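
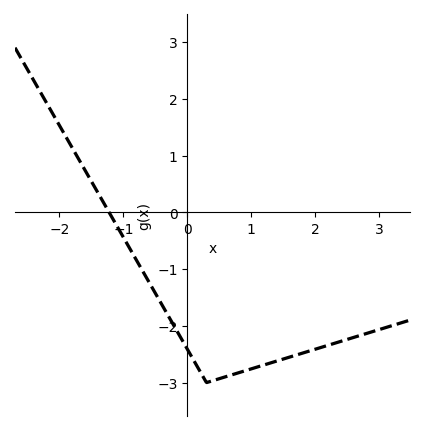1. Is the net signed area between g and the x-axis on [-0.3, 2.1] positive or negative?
negative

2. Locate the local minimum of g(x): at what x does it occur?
0.3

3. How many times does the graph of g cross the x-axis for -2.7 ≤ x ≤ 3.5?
1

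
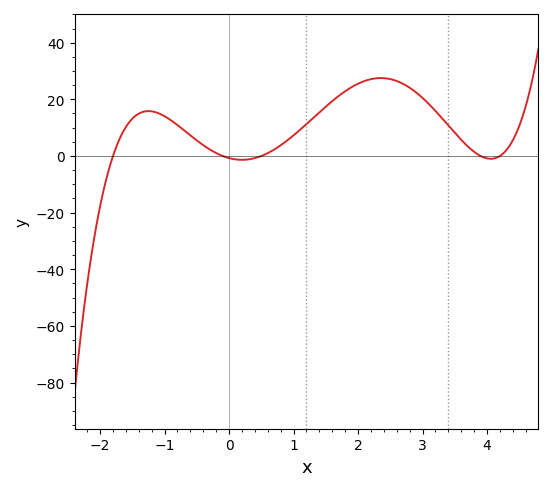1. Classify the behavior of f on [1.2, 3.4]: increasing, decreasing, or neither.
neither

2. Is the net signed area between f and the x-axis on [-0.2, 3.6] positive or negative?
positive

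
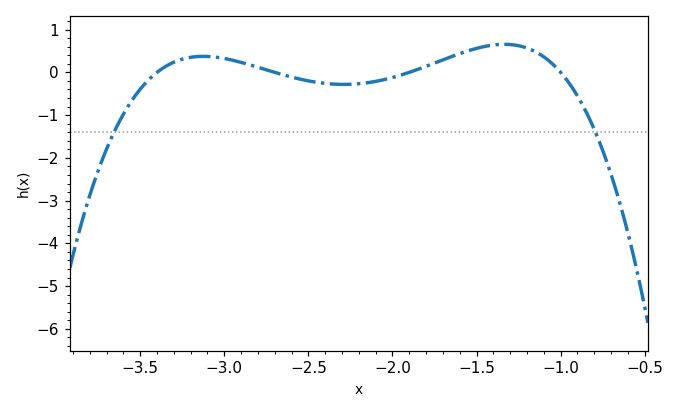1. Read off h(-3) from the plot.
0.325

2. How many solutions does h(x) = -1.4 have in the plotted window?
2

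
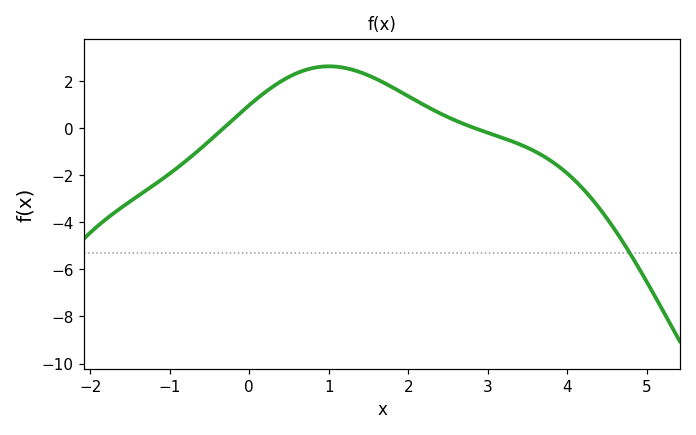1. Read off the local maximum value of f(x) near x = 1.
2.6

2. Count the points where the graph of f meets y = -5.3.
1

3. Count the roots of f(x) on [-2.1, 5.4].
2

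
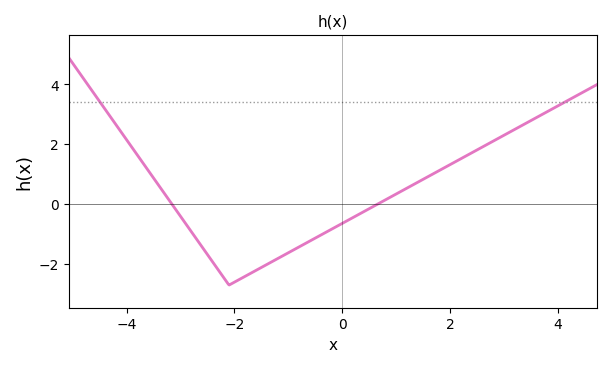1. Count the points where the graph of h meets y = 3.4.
2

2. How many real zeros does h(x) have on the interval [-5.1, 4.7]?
2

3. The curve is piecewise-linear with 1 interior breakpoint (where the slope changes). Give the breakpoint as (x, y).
(-2.1, -2.7)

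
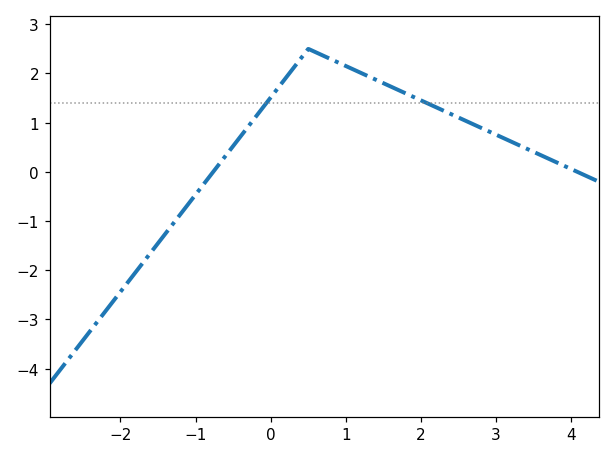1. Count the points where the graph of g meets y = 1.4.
2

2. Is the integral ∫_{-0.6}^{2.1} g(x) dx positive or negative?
positive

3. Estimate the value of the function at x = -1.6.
-1.65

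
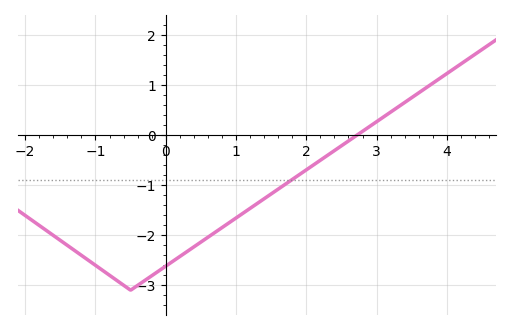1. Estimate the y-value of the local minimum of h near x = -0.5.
-3.1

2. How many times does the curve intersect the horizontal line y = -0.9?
1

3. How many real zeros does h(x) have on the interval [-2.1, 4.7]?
1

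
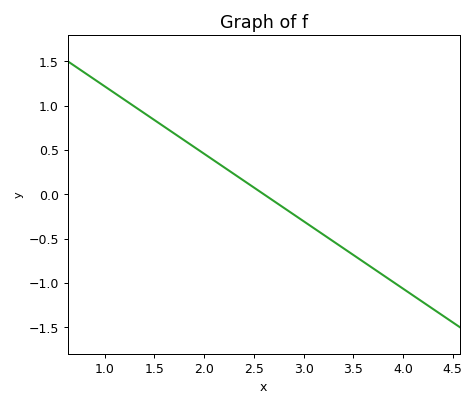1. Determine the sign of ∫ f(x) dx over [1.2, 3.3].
positive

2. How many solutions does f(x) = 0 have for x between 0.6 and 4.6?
1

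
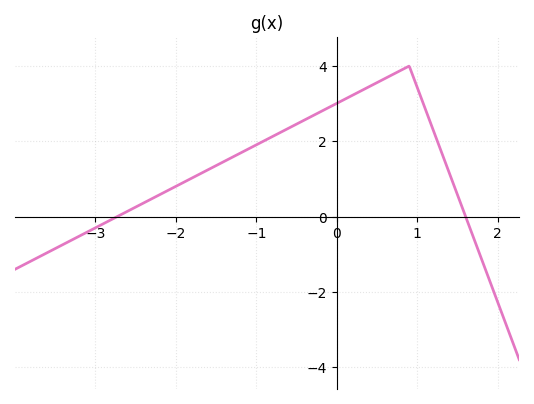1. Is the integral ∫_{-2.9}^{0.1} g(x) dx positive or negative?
positive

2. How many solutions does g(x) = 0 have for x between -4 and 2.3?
2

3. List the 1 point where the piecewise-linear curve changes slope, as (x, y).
(0.9, 4)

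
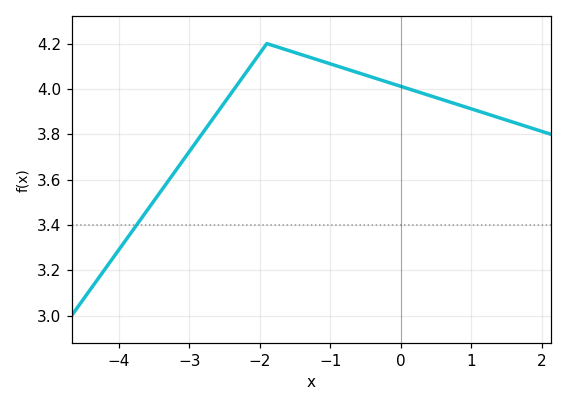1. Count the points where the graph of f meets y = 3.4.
1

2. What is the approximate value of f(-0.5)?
4.06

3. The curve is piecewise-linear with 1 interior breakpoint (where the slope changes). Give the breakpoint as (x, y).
(-1.9, 4.2)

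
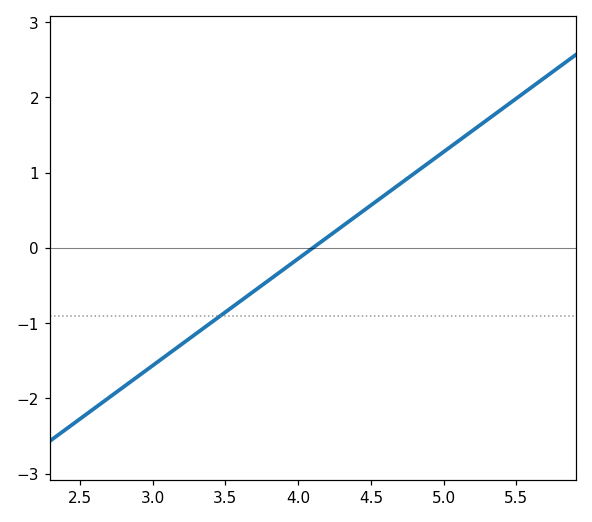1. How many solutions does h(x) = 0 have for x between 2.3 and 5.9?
1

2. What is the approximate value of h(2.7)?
-2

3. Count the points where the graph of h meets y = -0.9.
1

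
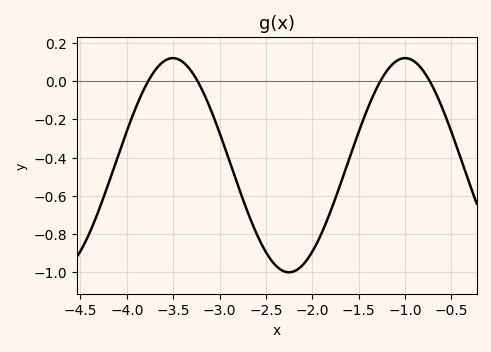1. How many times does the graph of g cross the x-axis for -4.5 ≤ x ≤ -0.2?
4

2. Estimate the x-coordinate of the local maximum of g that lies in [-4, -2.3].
-3.5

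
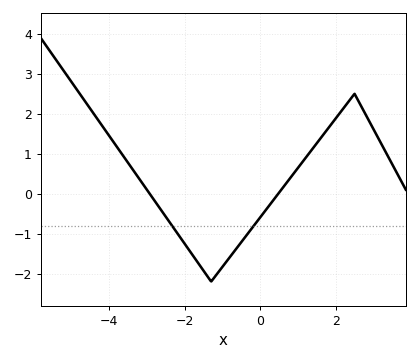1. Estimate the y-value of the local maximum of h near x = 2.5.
2.5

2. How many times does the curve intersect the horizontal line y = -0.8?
2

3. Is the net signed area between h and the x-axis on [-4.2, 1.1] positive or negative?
negative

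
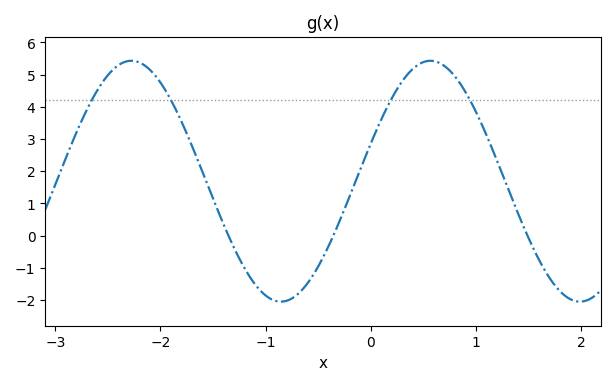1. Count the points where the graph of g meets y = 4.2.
4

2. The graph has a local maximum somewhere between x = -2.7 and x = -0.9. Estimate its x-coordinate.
-2.28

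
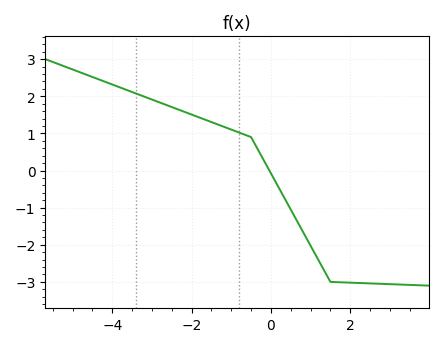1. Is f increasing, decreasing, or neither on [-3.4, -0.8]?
decreasing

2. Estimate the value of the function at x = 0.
-0.1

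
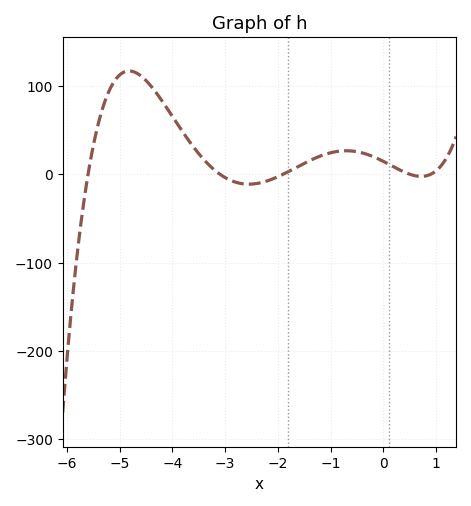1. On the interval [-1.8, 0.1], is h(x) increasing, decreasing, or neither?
neither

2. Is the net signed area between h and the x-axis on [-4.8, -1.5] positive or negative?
positive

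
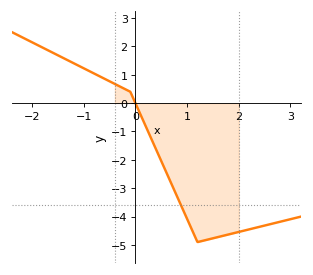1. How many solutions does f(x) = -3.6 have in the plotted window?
1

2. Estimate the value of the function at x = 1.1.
-4.49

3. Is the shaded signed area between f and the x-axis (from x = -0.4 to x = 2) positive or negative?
negative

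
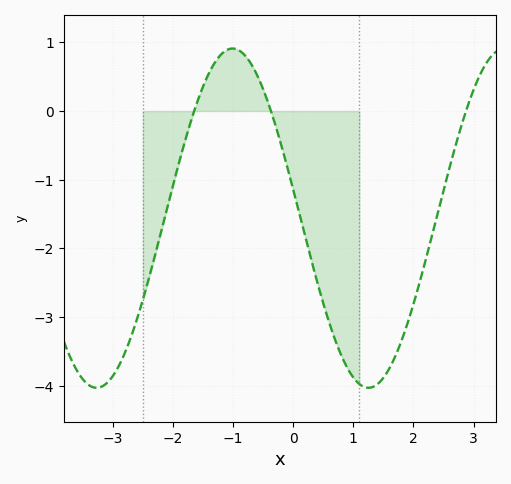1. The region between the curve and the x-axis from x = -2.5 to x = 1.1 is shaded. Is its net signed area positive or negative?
negative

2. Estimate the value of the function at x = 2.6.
-0.823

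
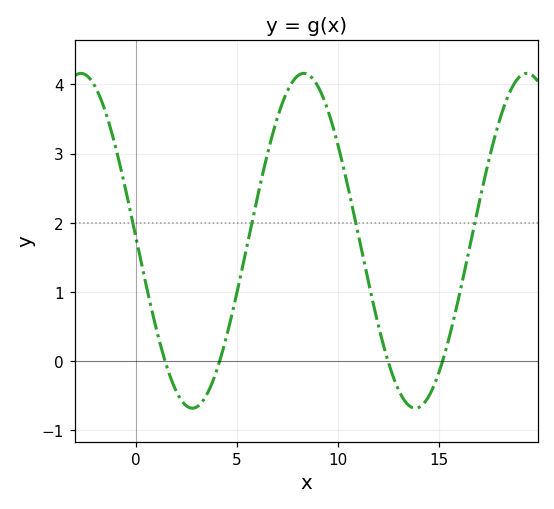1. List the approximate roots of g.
1.5, 4, 12.5, 15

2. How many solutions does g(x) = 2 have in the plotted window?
4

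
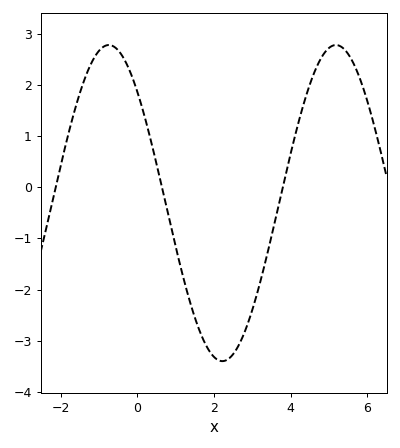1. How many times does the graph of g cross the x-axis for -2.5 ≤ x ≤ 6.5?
3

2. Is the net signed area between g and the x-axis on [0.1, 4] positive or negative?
negative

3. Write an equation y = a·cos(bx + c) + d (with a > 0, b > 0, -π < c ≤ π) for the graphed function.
y = 3.09cos(1.1x + 0.79) - 0.31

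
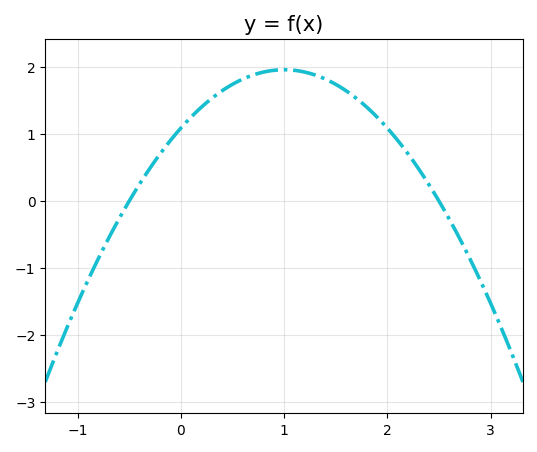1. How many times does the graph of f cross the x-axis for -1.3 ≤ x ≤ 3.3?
2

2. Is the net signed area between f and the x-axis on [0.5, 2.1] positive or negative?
positive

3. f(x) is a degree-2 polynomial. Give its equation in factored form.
y = -0.87(x + 0.5)(x - 2.5)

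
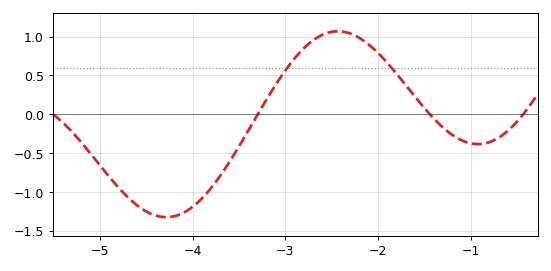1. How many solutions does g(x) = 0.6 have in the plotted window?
2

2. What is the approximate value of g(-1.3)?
-0.15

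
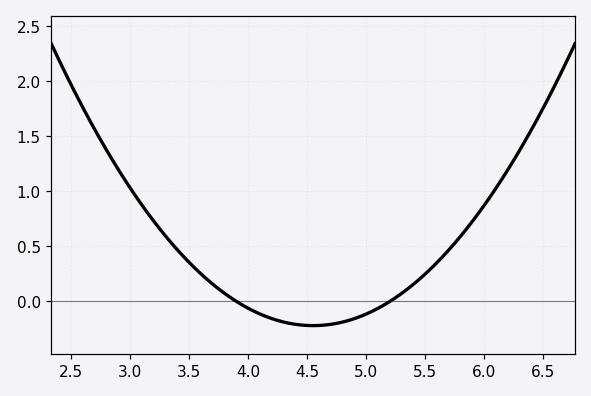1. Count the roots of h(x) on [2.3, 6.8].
2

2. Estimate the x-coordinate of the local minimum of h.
4.55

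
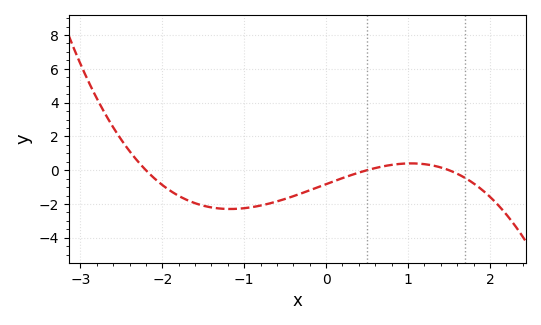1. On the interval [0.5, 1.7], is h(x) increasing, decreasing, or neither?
neither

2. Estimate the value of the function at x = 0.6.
0.126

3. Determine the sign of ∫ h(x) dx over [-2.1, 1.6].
negative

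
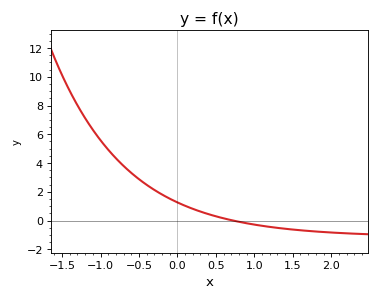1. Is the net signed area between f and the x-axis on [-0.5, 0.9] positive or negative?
positive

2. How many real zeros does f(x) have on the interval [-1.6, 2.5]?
1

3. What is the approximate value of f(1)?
-0.283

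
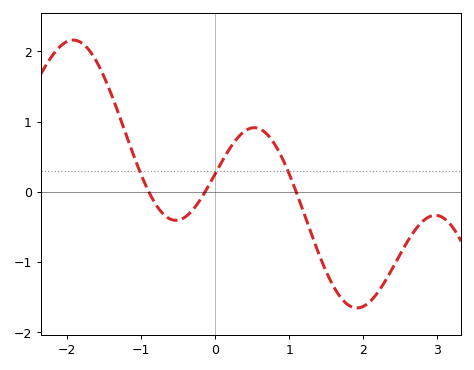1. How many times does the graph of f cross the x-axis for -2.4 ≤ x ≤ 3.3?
3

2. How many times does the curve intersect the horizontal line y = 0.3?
3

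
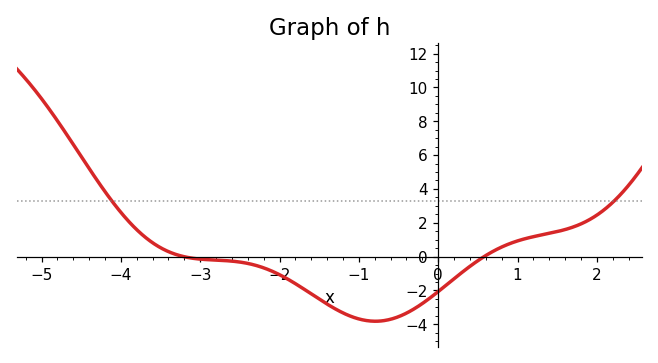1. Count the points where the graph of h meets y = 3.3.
2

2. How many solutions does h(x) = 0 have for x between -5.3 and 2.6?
2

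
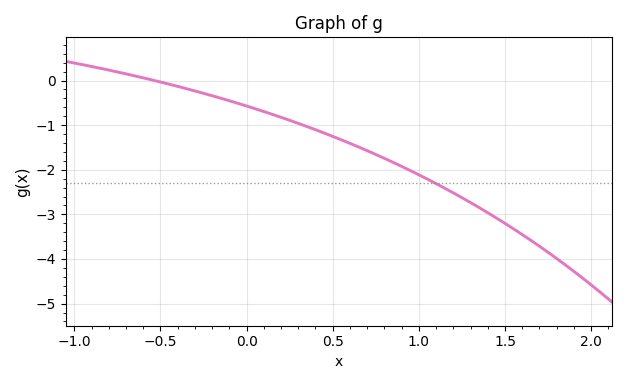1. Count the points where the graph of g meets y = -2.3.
1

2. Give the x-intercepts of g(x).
-0.55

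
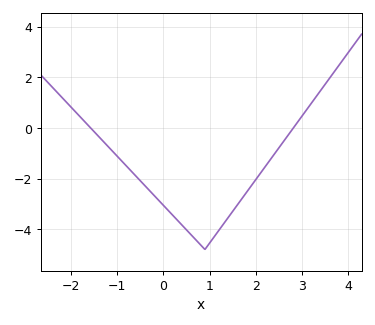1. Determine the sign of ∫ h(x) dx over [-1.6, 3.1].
negative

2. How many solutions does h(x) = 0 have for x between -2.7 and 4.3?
2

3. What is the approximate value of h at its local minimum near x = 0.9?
-4.8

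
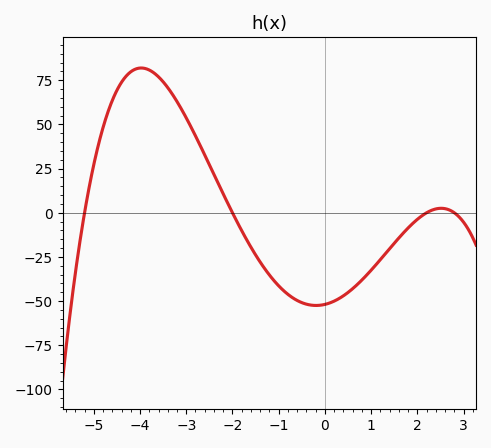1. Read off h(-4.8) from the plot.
48.3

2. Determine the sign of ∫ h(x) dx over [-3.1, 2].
negative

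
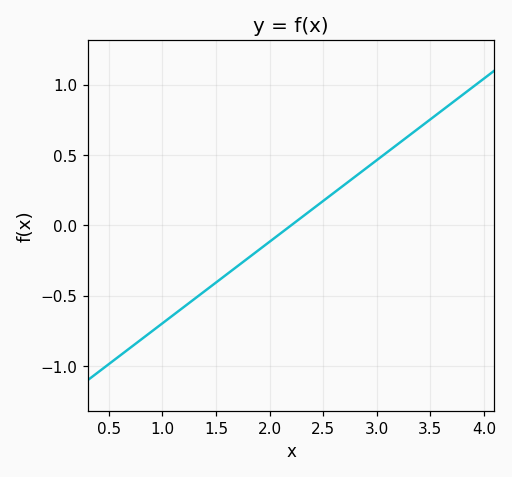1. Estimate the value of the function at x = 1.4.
-0.464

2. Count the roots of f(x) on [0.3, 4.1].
1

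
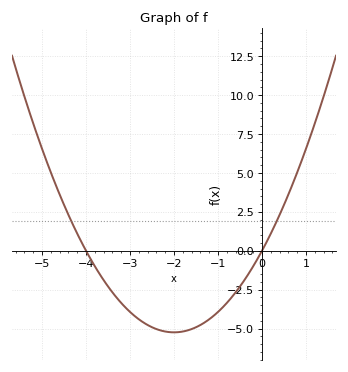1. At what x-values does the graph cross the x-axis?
-4, 0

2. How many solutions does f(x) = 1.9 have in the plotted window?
2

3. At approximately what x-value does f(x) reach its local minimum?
-2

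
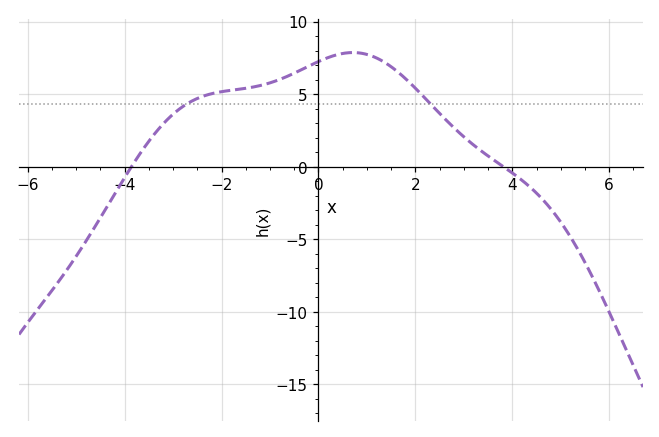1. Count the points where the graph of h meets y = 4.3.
2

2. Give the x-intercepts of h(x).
-3.8, 3.8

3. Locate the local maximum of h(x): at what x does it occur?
0.8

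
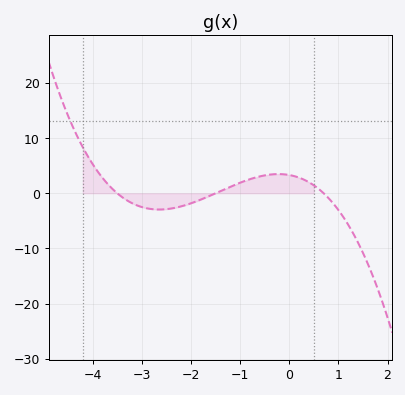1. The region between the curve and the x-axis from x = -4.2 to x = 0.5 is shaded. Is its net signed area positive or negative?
positive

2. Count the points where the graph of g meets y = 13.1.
1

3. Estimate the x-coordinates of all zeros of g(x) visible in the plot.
-3.5, -1.5, 0.7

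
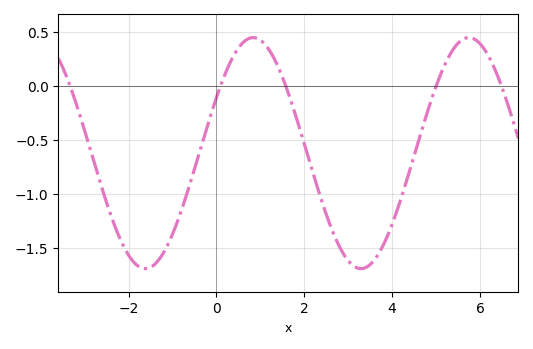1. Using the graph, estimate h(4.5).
-0.644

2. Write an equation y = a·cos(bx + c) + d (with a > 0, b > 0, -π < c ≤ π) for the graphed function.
y = 1.07cos(1.28x - 1.07) - 0.62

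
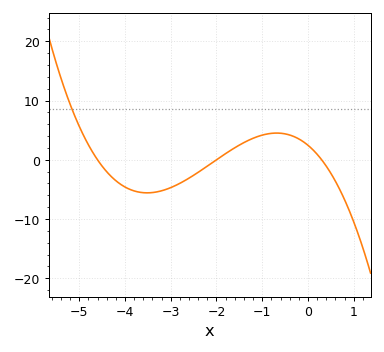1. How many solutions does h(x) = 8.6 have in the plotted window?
1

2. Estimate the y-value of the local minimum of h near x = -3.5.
-5.58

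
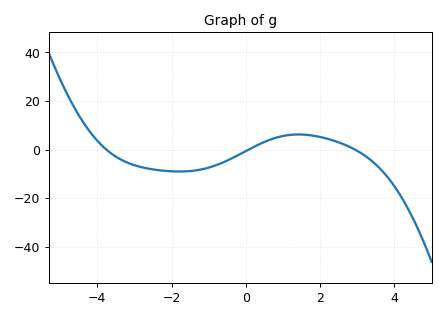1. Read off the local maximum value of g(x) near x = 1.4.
6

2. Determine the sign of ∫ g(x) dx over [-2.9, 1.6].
negative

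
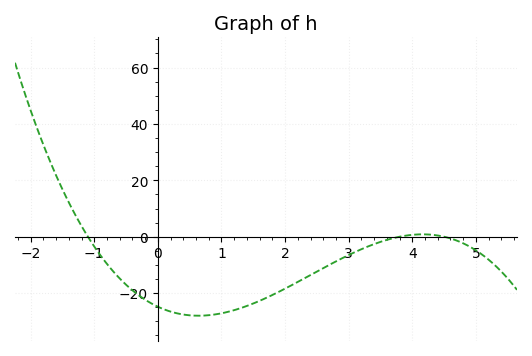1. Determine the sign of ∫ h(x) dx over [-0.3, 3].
negative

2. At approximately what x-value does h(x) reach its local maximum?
4.16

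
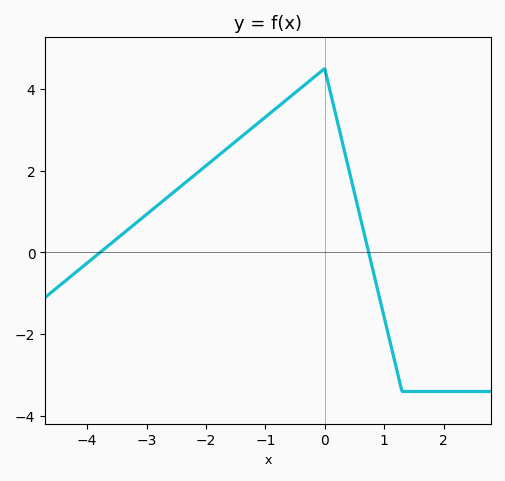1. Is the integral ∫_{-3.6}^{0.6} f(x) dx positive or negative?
positive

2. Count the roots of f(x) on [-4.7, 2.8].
2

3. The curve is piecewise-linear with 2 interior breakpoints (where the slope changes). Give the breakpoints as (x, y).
(0, 4.5); (1.3, -3.4)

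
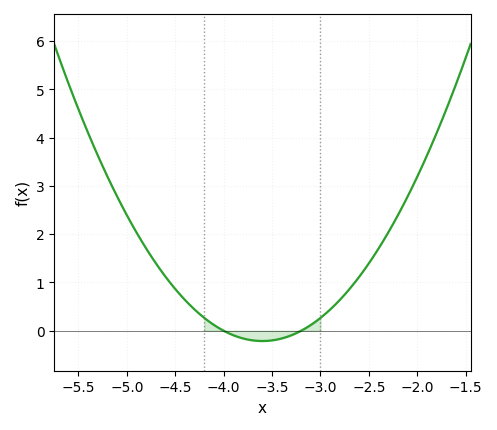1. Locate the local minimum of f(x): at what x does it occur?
-3.6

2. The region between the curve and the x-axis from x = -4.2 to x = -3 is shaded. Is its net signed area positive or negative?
negative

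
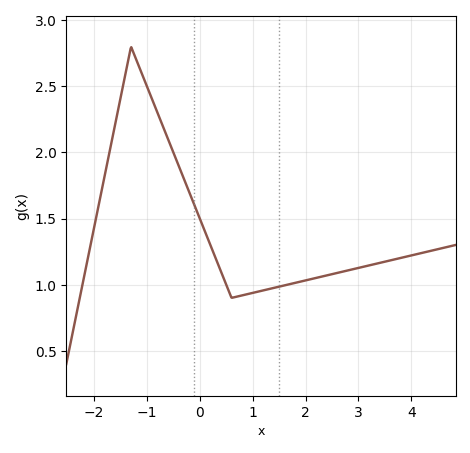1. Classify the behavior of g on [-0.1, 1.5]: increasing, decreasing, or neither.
neither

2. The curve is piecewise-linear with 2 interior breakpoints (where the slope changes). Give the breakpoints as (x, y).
(-1.3, 2.8); (0.6, 0.9)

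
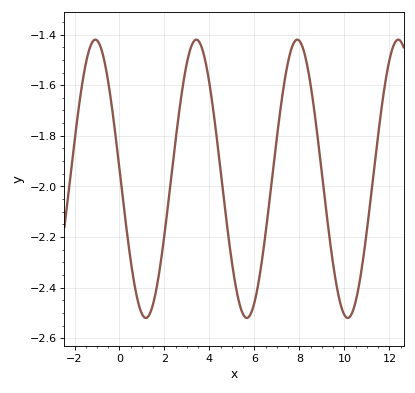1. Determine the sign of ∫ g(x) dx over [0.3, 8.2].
negative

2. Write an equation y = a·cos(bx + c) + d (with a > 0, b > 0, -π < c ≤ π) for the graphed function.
y = 0.55cos(1.4x + 1.5) - 1.97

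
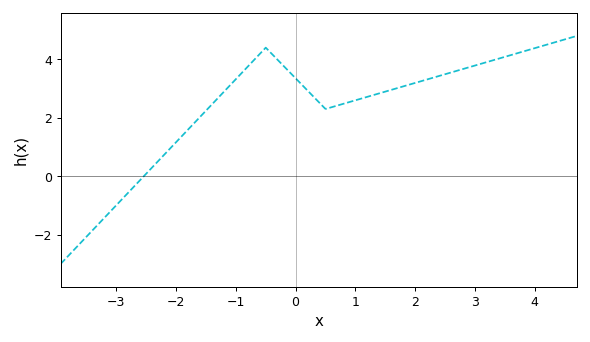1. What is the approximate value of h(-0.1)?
3.6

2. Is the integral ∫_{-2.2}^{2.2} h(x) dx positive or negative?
positive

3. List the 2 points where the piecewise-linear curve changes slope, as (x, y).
(-0.5, 4.4); (0.5, 2.3)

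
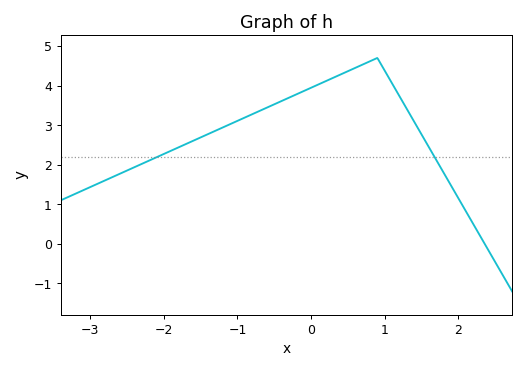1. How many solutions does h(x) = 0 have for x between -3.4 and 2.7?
1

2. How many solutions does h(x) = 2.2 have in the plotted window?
2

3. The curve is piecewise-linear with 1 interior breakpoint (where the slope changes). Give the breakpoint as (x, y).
(0.9, 4.7)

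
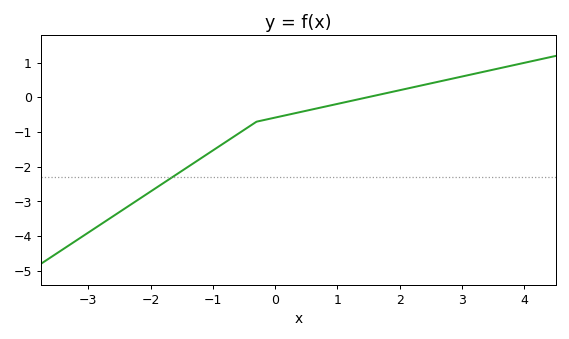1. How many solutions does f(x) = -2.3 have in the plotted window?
1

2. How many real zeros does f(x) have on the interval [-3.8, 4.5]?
1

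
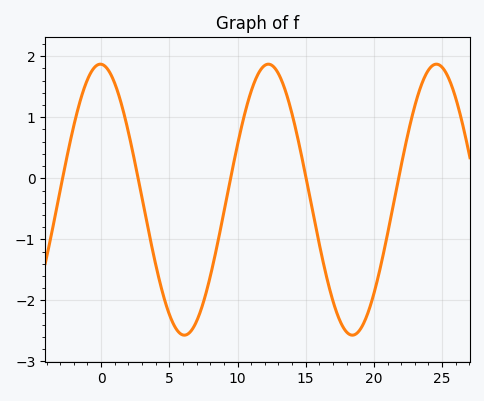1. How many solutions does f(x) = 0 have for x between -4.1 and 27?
5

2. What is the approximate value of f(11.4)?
1.7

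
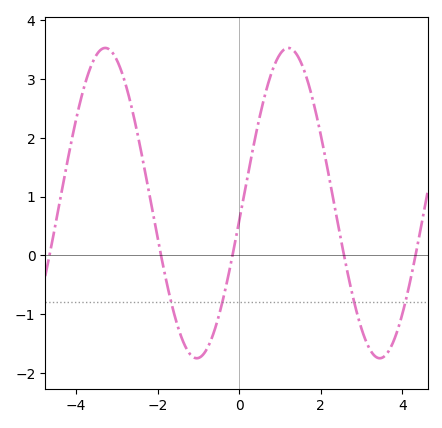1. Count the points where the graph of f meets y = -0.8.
4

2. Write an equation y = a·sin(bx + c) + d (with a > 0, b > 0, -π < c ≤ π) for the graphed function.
y = 2.64sin(1.4x - 0.11) + 0.89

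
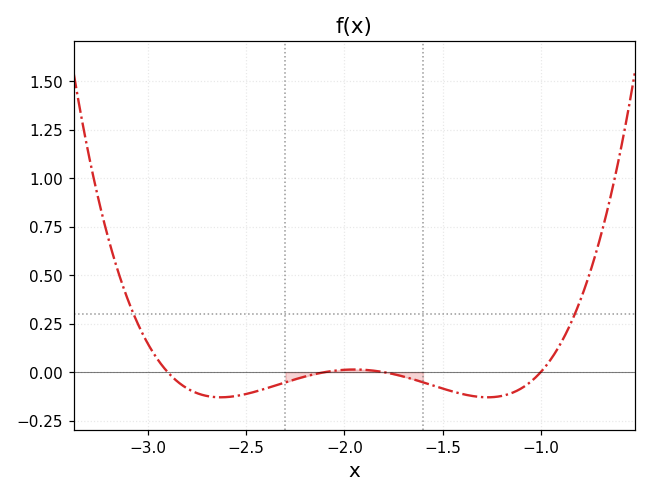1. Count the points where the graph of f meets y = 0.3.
2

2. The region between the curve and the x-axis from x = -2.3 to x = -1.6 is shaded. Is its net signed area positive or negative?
negative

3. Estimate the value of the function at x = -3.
0.145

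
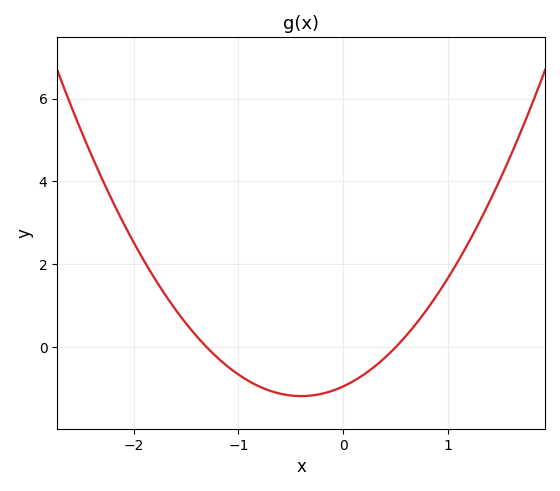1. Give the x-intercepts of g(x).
-1.3, 0.5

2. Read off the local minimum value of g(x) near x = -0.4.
-1.17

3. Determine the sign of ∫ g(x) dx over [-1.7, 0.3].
negative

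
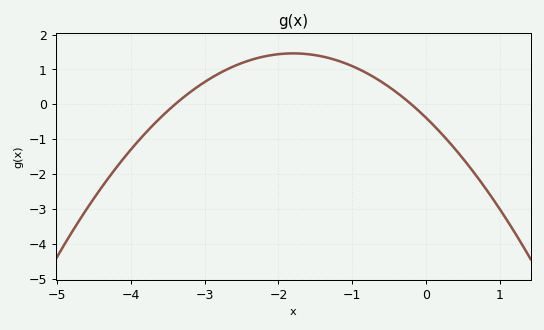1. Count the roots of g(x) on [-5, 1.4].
2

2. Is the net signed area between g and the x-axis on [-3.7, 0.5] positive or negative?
positive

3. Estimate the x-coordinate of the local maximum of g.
-1.8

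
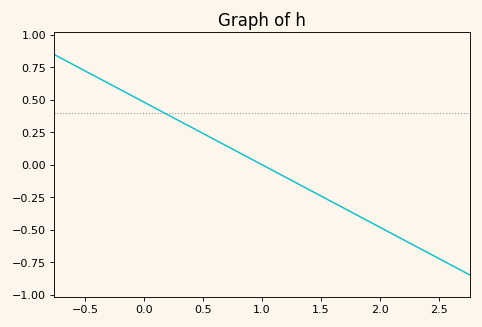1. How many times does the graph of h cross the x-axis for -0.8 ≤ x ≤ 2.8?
1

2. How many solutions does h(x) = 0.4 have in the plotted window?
1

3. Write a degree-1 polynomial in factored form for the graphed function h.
y = -0.48(x - 1)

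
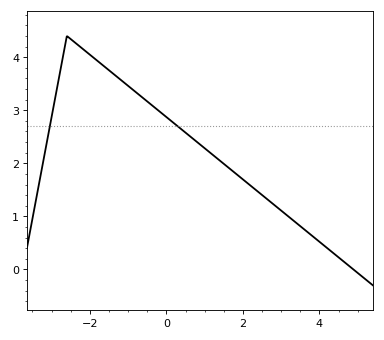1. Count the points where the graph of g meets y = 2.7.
2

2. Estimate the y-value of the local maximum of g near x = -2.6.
4.4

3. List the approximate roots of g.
4.89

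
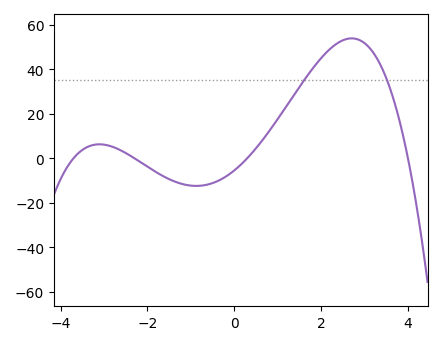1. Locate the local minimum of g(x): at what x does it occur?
-0.8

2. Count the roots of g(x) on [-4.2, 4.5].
4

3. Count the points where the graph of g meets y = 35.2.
2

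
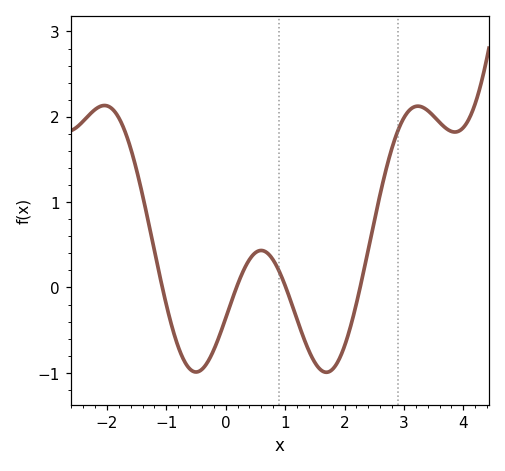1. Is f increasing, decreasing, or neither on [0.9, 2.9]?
neither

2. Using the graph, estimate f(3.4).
2.07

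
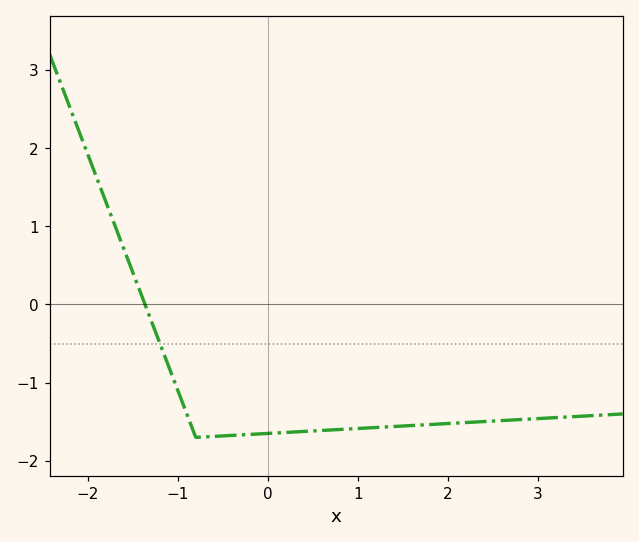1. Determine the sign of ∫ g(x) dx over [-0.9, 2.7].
negative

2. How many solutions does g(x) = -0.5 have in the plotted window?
1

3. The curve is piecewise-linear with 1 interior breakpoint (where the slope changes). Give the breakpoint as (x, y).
(-0.8, -1.7)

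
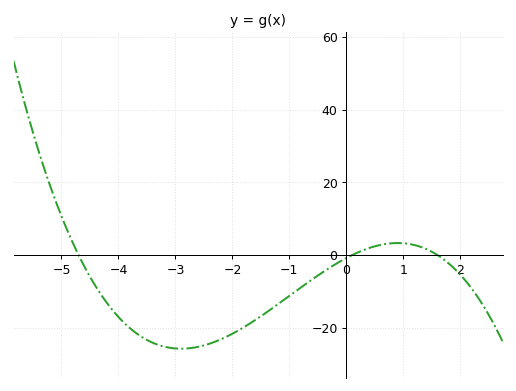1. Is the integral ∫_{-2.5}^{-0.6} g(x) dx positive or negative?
negative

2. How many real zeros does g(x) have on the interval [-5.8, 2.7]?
3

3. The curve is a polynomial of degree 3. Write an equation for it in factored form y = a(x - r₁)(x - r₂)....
y = -1.06(x + 4.7)(x - 0.1)(x - 1.6)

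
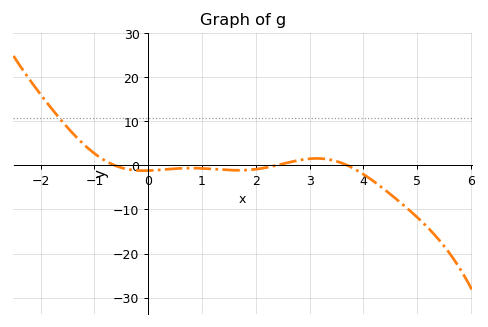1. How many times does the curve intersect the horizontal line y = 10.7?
1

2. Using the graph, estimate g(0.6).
-1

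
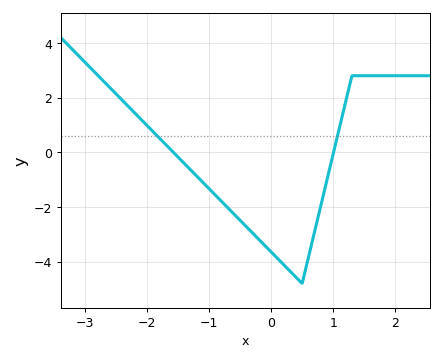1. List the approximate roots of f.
-1.57, 1.01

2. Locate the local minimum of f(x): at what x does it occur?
0.499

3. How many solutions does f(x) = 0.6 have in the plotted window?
2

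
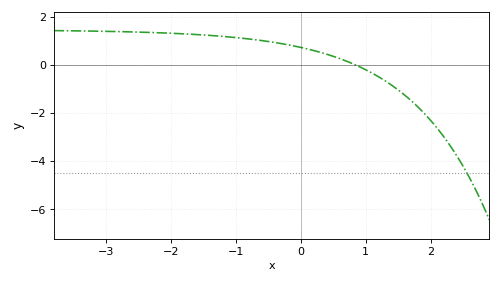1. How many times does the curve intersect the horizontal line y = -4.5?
1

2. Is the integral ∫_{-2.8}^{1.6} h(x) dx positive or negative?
positive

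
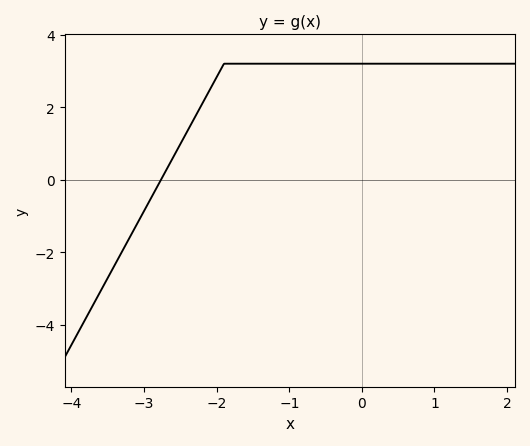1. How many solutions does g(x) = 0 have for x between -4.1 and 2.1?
1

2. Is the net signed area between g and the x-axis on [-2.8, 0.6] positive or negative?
positive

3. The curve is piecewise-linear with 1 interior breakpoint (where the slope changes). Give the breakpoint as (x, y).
(-1.9, 3.2)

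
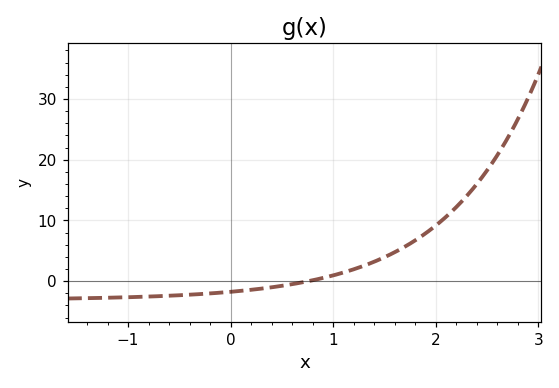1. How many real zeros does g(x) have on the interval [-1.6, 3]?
1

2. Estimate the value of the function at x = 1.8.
7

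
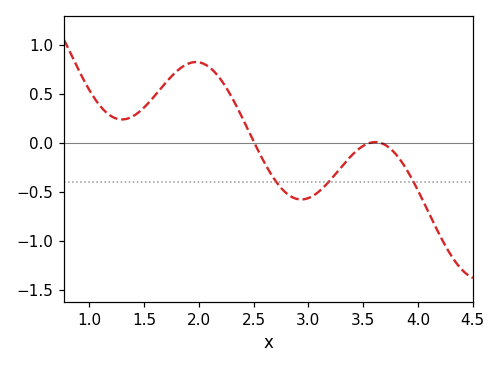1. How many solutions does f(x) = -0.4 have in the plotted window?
3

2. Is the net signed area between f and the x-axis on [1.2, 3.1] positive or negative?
positive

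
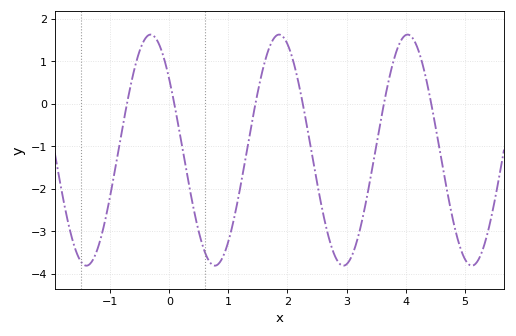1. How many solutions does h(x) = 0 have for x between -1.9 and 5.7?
6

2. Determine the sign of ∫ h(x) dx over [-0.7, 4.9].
negative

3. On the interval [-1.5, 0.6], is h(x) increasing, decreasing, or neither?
neither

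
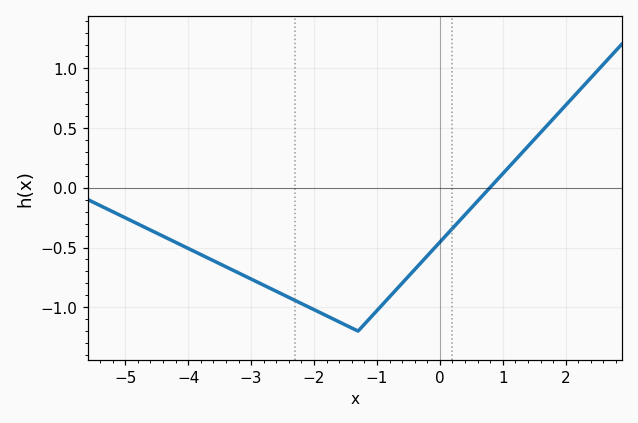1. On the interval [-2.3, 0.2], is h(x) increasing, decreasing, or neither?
neither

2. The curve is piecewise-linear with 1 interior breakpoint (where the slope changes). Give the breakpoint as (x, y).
(-1.3, -1.2)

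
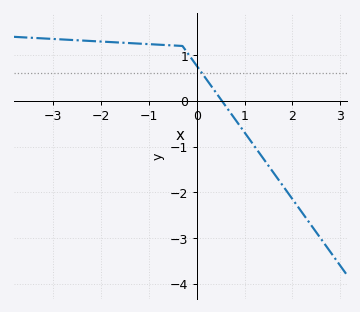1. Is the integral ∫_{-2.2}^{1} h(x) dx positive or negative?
positive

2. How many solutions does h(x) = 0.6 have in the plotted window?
1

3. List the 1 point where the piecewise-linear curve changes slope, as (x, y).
(-0.3, 1.2)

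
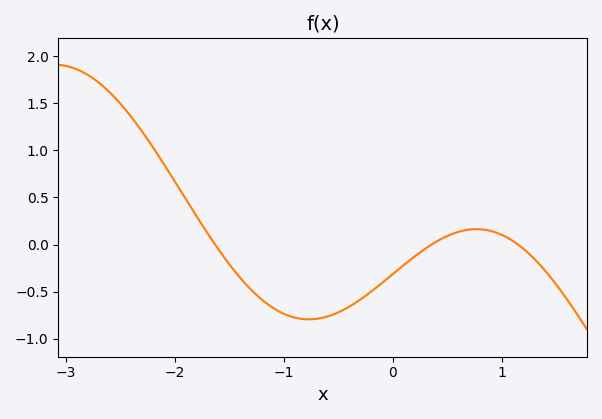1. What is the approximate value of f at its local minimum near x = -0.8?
-0.8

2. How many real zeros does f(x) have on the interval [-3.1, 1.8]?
3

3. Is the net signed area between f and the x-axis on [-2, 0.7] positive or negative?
negative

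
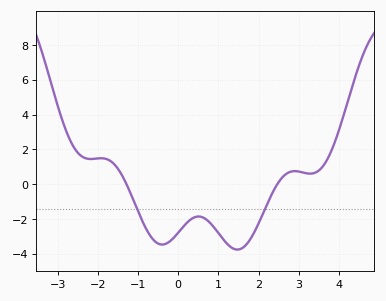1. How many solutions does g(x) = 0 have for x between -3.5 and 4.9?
2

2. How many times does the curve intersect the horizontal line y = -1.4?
2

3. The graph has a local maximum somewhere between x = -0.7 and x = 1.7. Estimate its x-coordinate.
0.6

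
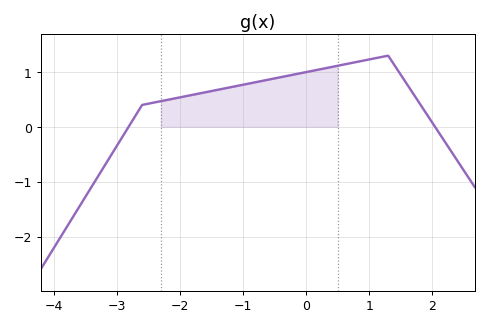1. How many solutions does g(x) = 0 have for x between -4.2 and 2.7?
2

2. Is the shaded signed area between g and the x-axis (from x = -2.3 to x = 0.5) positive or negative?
positive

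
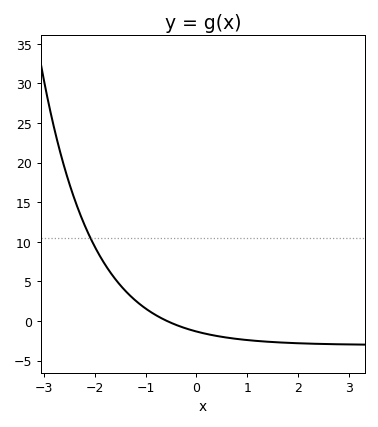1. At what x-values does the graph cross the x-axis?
-0.579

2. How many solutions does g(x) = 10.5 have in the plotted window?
1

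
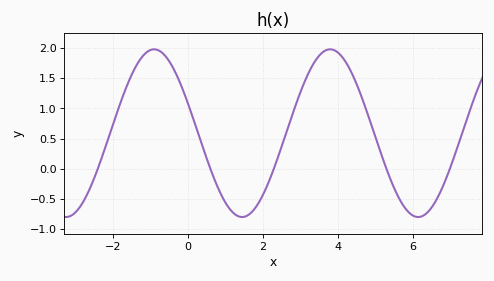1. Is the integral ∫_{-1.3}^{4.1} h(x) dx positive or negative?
positive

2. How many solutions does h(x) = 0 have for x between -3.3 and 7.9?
5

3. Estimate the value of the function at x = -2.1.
0.529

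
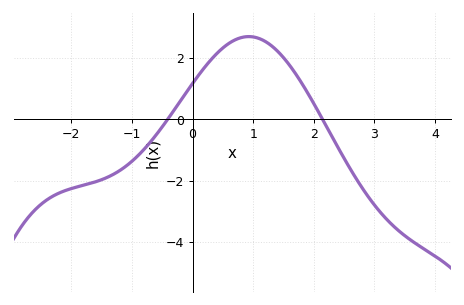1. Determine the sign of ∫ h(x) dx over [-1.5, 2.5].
positive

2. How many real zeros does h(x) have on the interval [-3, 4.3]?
2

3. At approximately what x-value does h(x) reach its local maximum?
0.9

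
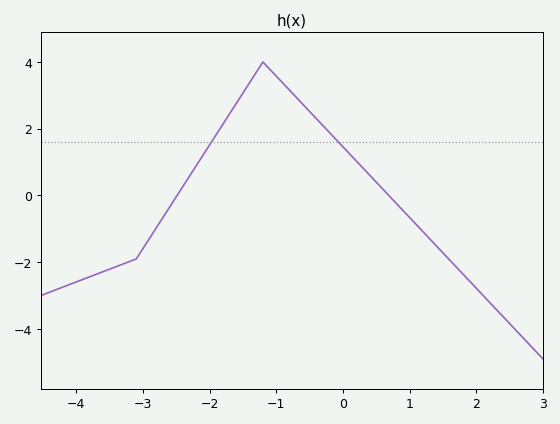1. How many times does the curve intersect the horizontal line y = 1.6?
2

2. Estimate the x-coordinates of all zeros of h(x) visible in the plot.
-2.4, 0.6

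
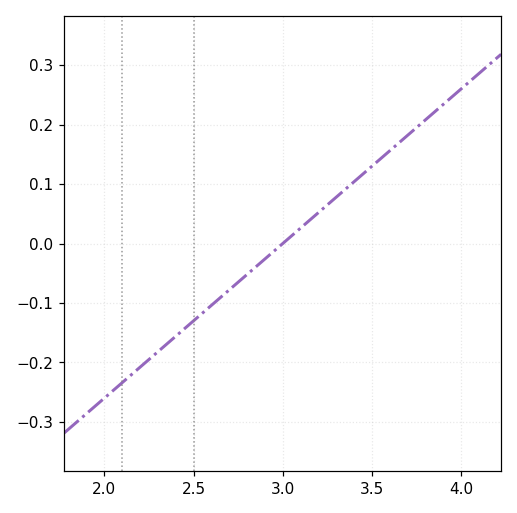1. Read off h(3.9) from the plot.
0.234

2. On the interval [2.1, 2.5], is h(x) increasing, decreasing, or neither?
increasing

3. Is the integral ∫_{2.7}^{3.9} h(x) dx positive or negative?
positive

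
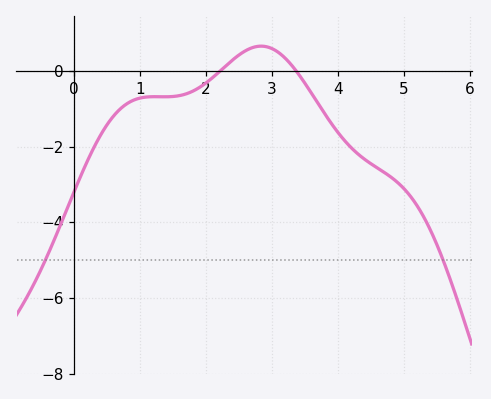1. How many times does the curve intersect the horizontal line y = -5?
2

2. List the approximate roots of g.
2.21, 3.37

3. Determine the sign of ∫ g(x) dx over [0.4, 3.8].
negative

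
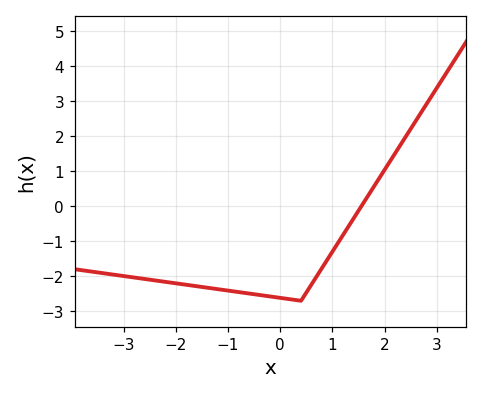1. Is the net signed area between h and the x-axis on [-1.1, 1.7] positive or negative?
negative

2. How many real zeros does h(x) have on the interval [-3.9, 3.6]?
1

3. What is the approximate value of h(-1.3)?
-2.35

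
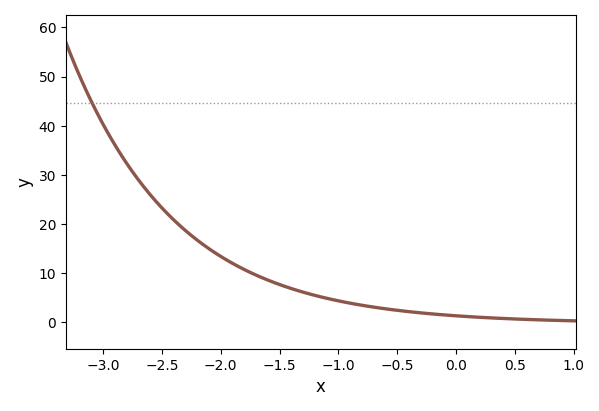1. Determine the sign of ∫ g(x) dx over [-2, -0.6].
positive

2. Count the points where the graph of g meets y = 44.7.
1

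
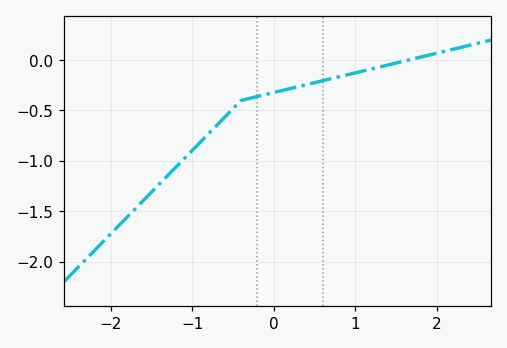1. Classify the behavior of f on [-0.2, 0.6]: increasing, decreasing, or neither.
increasing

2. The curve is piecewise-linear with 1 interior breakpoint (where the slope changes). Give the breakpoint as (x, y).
(-0.4, -0.4)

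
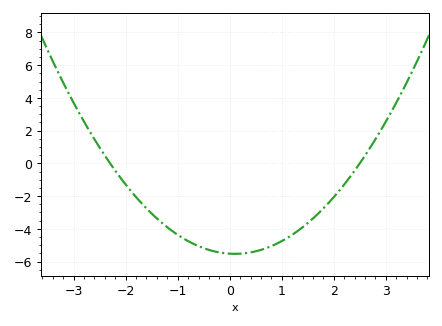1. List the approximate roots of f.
-2.3, 2.5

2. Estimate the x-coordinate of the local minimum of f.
0.1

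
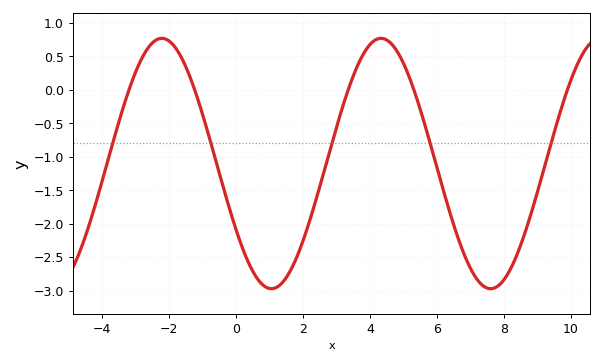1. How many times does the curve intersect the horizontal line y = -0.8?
5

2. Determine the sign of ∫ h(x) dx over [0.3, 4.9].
negative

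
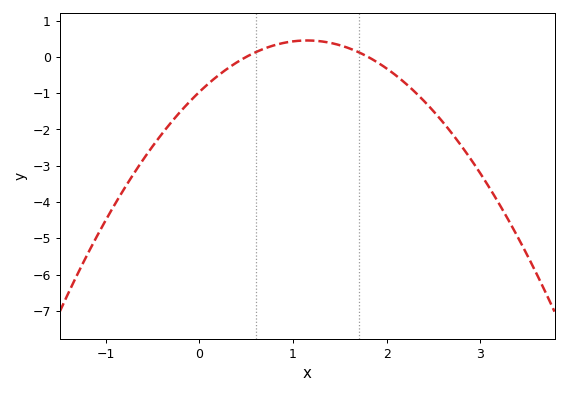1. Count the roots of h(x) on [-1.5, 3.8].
2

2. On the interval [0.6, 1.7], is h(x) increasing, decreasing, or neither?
neither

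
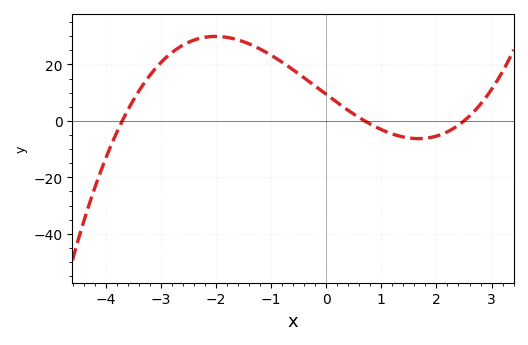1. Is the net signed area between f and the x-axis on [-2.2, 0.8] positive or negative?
positive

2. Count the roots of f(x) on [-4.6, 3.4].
3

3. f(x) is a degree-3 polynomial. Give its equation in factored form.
y = 1.45(x + 3.7)(x - 0.7)(x - 2.5)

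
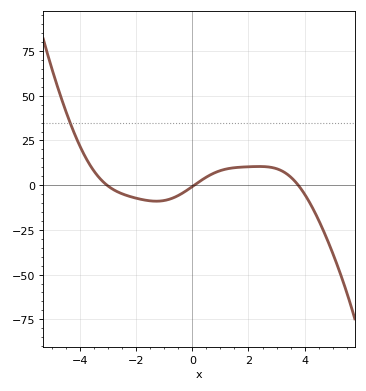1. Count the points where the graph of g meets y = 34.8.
1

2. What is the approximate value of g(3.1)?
8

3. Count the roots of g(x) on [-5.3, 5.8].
3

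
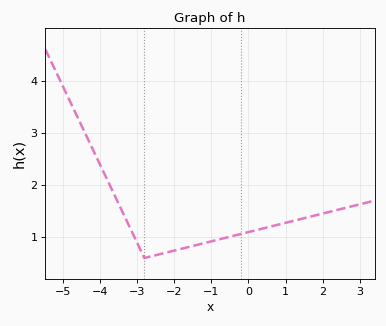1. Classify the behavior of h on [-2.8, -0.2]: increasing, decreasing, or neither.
increasing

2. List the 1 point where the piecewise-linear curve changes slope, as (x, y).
(-2.8, 0.6)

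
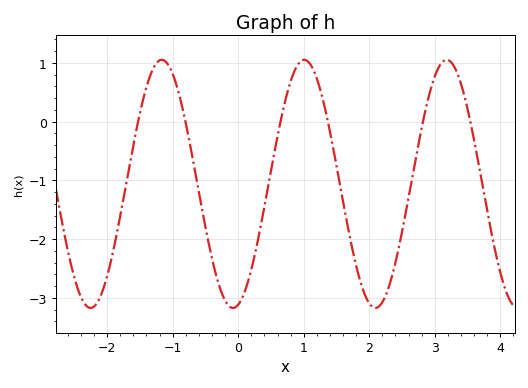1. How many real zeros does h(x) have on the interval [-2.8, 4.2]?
6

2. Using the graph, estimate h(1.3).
0.3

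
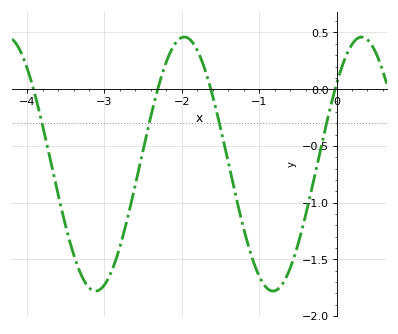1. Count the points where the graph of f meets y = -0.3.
4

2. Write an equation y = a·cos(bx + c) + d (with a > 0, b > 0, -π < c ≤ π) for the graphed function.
y = 1.12cos(2.74x - 0.89) - 0.66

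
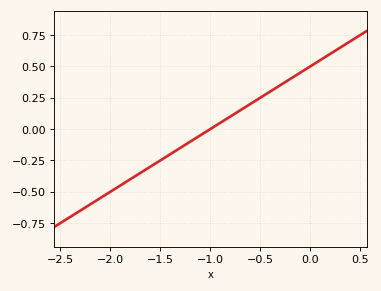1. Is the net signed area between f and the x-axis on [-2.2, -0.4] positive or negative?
negative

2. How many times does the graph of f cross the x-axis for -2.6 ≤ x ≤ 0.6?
1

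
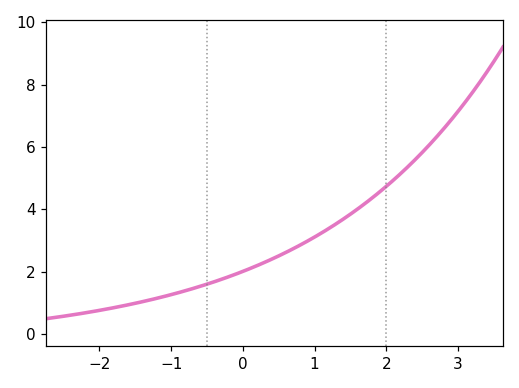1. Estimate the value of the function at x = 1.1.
3.25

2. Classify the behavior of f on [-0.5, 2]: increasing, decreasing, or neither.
increasing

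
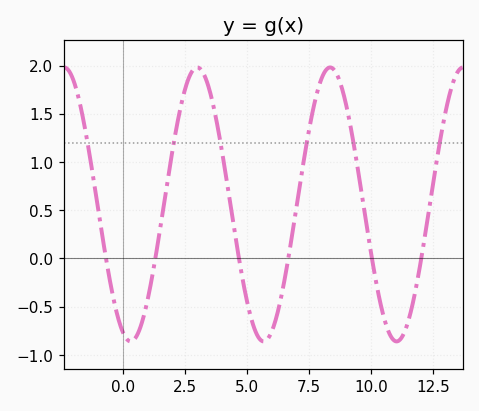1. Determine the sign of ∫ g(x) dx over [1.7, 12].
positive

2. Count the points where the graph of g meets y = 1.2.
6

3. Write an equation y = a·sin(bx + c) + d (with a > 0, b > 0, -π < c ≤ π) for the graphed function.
y = 1.42sin(1.2x - 1.9) + 0.56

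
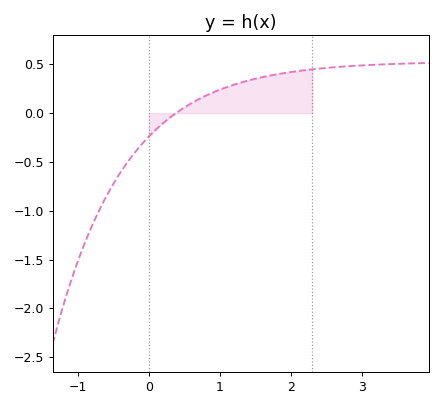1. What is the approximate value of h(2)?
0.422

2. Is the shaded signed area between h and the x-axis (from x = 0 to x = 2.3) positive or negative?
positive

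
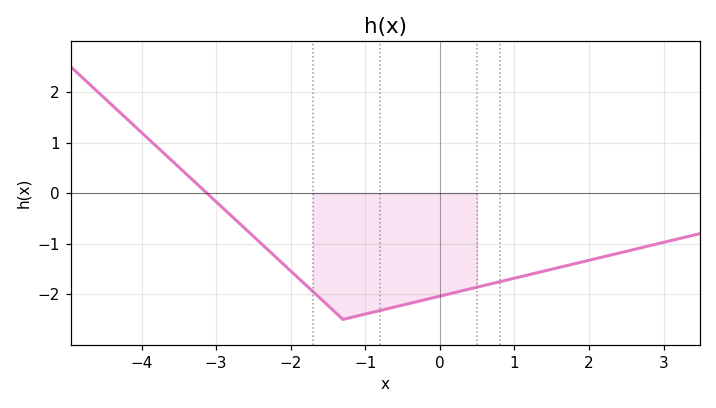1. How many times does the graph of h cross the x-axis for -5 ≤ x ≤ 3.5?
1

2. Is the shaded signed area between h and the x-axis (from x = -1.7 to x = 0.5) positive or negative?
negative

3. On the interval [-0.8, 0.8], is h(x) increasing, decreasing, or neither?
increasing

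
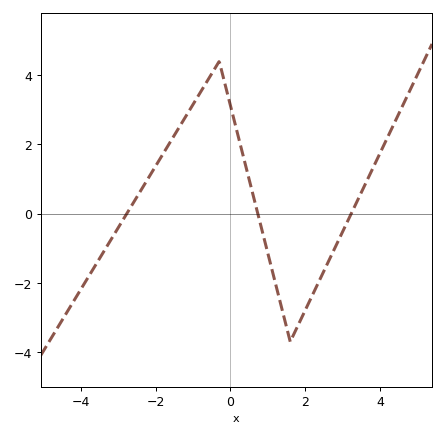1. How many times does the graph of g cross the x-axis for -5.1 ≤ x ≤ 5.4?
3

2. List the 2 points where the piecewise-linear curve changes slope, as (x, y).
(-0.3, 4.4); (1.6, -3.7)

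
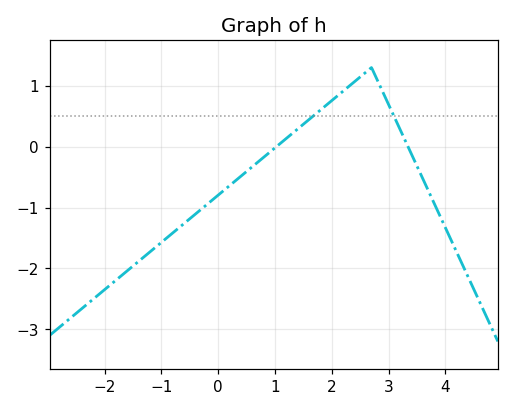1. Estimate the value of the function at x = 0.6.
-0.3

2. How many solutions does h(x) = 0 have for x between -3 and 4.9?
2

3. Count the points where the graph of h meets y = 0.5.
2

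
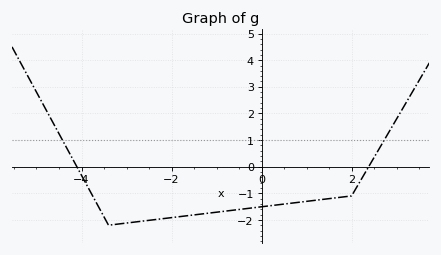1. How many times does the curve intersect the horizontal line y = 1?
2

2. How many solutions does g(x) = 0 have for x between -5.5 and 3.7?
2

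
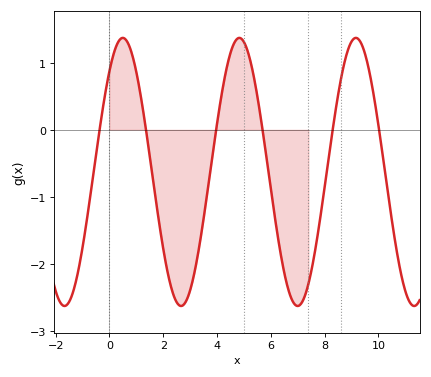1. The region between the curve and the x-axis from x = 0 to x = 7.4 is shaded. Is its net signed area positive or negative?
negative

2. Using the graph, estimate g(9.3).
1.33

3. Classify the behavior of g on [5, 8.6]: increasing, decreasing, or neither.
neither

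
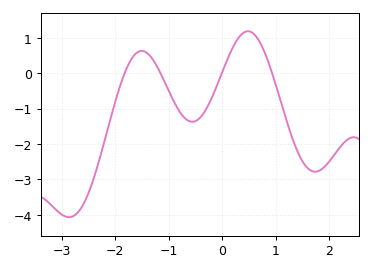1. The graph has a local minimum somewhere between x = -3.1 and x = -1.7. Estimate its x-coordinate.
-2.9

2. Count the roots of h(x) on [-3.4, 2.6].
4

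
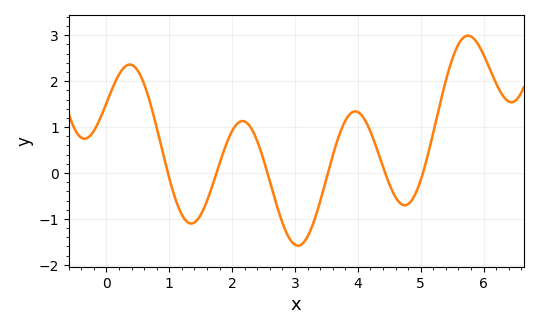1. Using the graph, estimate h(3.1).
-1.6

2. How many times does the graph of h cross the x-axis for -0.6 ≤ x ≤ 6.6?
6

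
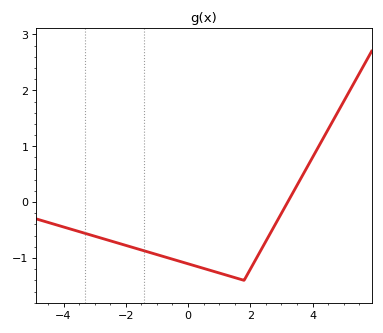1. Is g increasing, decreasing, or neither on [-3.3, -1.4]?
decreasing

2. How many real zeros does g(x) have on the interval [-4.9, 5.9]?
1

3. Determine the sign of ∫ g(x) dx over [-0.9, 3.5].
negative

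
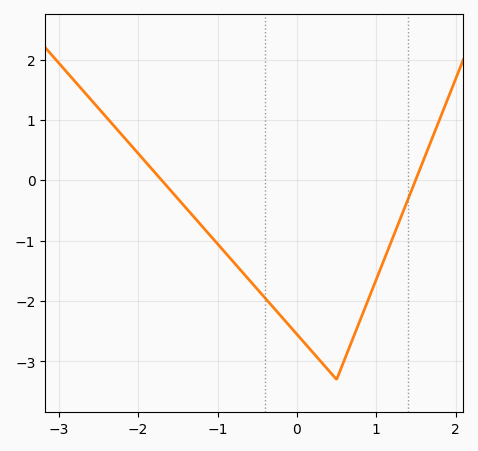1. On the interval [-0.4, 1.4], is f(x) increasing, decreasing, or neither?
neither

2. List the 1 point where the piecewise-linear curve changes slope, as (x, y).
(0.5, -3.3)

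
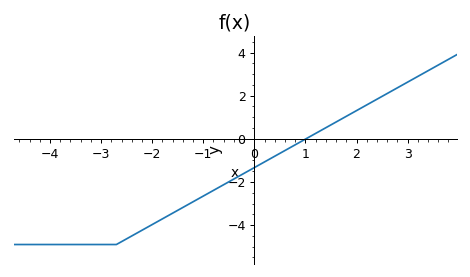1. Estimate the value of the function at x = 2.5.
2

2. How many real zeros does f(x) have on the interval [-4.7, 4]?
1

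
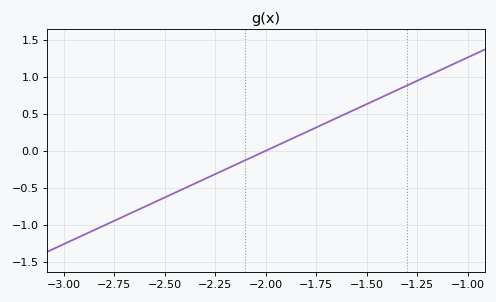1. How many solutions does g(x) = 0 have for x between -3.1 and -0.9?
1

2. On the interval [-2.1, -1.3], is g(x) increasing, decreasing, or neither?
increasing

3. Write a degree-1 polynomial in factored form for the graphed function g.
y = 1.26(x + 2)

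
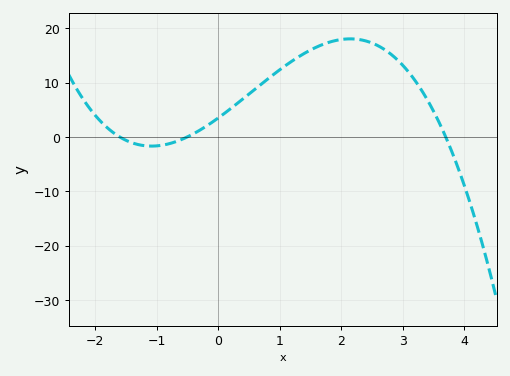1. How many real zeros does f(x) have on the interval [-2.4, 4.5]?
3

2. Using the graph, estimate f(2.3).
17.9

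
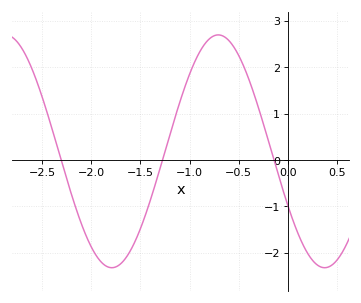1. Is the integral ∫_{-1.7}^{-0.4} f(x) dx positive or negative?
positive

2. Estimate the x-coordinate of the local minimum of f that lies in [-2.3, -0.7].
-1.8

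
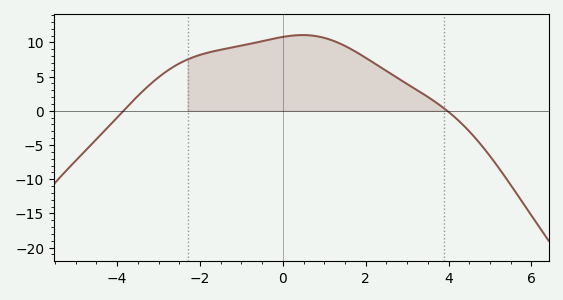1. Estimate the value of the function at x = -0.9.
9.5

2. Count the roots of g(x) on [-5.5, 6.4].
2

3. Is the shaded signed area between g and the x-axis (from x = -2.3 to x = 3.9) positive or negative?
positive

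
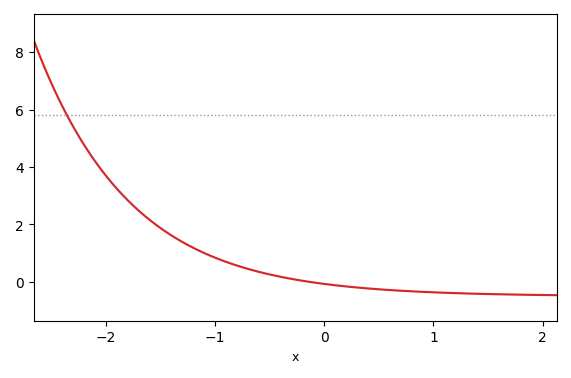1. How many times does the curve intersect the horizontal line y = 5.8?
1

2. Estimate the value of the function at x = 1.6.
-0.431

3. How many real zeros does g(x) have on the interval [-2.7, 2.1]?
1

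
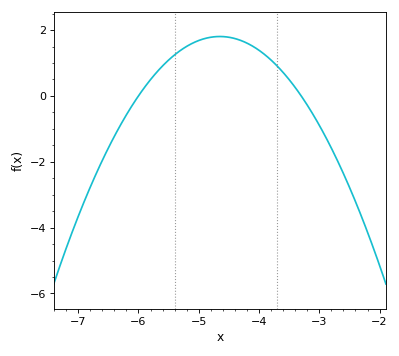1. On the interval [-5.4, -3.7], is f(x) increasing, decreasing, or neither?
neither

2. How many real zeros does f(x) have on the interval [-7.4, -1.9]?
2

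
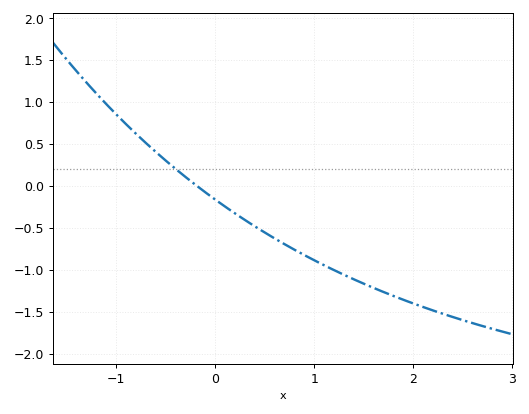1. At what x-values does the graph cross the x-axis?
-0.2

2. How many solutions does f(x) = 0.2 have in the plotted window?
1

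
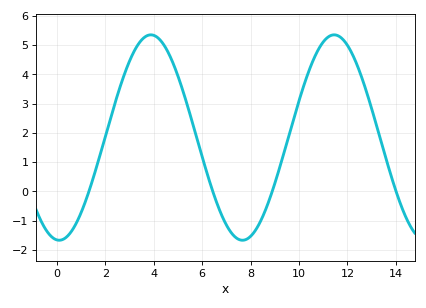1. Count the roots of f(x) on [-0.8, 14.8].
4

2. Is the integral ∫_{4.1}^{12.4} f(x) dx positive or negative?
positive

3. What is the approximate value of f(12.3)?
4.5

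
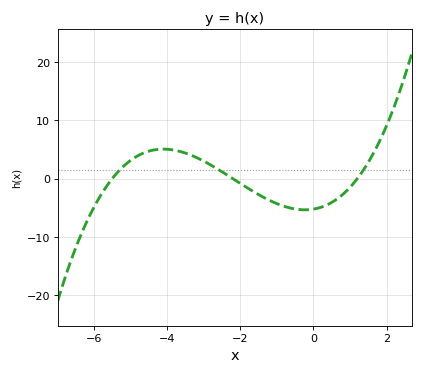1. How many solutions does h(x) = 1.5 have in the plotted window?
3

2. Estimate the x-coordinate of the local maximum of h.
-4.1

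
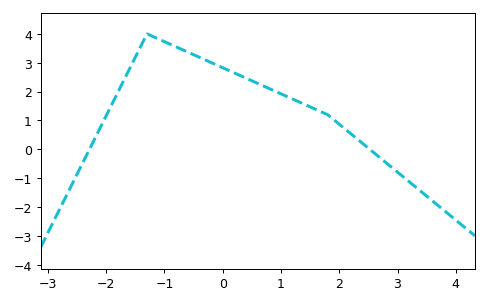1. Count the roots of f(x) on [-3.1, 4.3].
2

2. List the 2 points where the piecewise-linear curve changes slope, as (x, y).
(-1.3, 4); (1.8, 1.2)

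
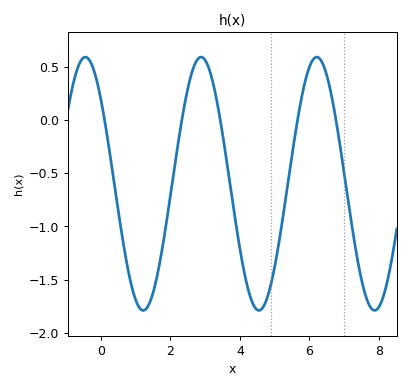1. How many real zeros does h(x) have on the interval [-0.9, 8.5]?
5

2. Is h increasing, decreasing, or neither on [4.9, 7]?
neither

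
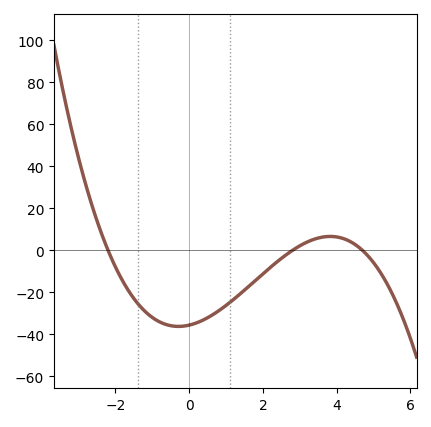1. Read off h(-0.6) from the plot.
-36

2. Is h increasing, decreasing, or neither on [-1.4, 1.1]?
neither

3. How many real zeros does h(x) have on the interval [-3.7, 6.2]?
3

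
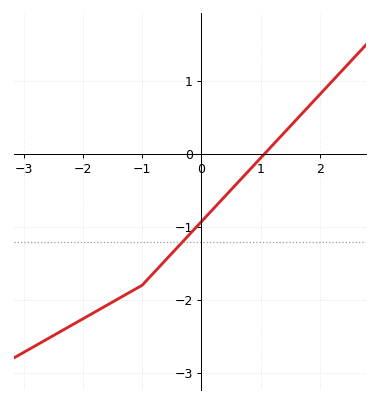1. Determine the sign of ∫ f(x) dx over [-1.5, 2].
negative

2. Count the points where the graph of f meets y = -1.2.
1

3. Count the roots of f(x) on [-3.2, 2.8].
1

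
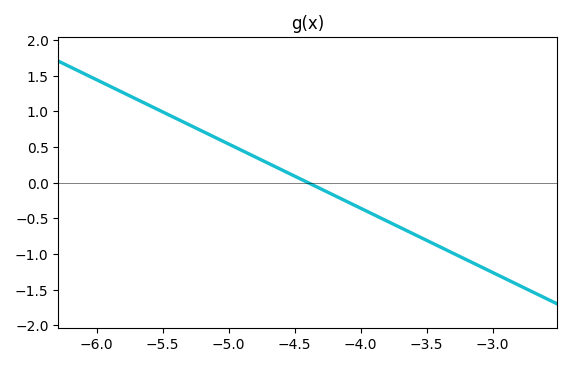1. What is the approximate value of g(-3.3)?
-0.99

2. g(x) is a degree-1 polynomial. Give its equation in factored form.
y = -0.9(x + 4.4)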